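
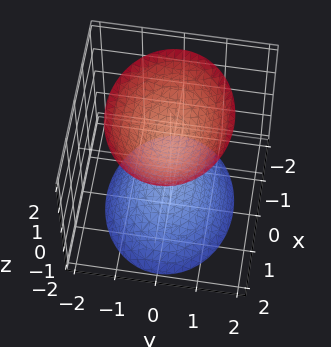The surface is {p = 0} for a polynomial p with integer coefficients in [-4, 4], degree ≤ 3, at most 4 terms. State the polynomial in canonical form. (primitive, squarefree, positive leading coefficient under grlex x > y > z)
1. I count 2 distinct pieces. They look like related sheets of one shape, so recover p as a whole.
2. The degree is 2 — two separate bowl-shaped sheets opening away from each other; a quadric.
3. Symmetries: it's symmetric under y → −y, forcing even powers of y; mirror symmetry x ↦ −x ⇒ only even powers of x; the z ↦ −z reflection is a symmetry, so z appears only in even powers.
4. From the visible intercepts: the z-axis gridline crossings are at z ∈ {-1, 1}; no x-intercept at any integer in the box; it misses every integer gridline on the y-axis.
5. Putting this together gives p.

2*x^2 + 3*y^2 - 2*z^2 + 2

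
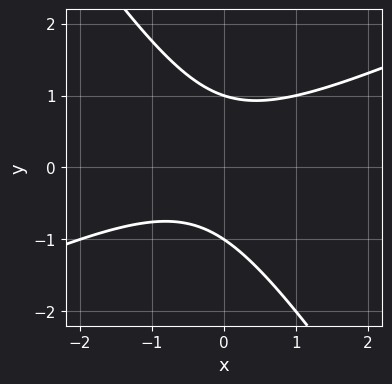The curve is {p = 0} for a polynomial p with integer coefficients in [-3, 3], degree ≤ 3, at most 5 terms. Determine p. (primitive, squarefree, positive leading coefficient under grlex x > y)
The degree is 2 — a generic line meets the curve in up to 2 points.
From the visible intercepts: no x-intercept at any integer in the box; the y-axis gridline crossings are at y ∈ {-1, 1}.
Together with the visible shape, these determine p as stated.

2*x^2 - 3*x*y - 3*y^2 + x + 3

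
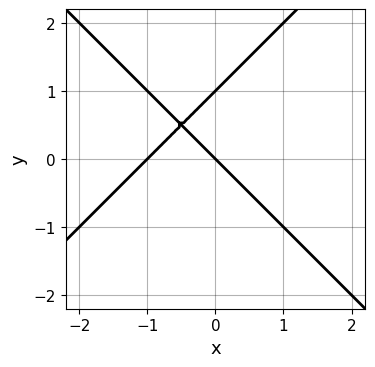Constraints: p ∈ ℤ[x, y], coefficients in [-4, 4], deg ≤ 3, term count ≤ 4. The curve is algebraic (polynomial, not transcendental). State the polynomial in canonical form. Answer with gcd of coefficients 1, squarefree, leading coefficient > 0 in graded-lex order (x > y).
1. deg p = 2.
2. Reading off the gridlines: among the integer gridlines, it crosses the x-axis at x ∈ {-1, 0}; among the integer gridlines, it crosses the y-axis at y ∈ {0, 1}.
3. Together with the visible shape, these determine p as stated.

x^2 - y^2 + x + y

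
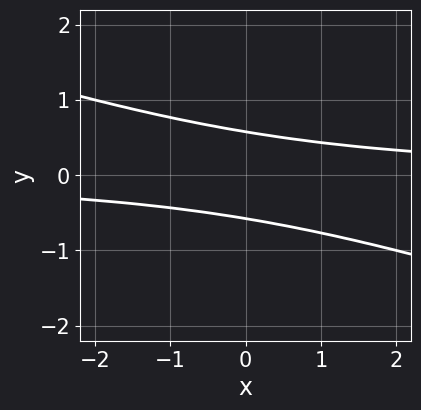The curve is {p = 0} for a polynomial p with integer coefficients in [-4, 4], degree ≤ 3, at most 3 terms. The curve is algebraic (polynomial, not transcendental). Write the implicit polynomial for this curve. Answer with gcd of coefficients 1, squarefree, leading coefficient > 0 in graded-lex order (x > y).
x*y + 3*y^2 - 1

(a) deg p = 2.
(b) Against the integer gridlines: the curve avoids every integer x-axis point in the box.
(c) Together with the visible shape, these determine p as stated.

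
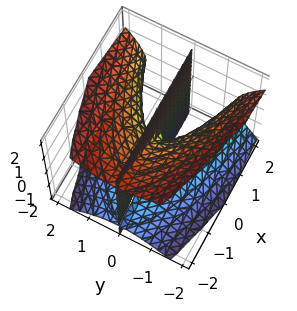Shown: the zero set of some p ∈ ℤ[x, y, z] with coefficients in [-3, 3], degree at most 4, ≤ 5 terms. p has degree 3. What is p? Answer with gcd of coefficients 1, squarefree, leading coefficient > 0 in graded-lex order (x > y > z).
y^3 - y*z^2 - x*y

1. The picture has 2 separate pieces. They look like related sheets of one shape, so recover p as a whole.
2. Degree: a generic line meets the surface in up to 3 points, so deg p = 3.
3. From the axis intercepts and sections: the visible z-axis segment lies entirely on the surface; every point of the x-axis in the box is on the surface; it meets the y-axis at y = 0 (among the integer gridlines).
4. Together with the visible shape, these determine p as stated.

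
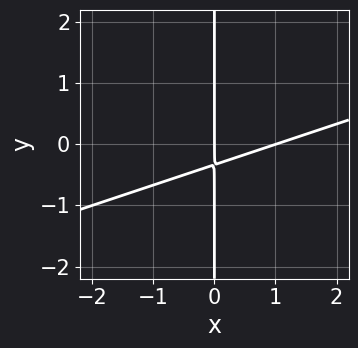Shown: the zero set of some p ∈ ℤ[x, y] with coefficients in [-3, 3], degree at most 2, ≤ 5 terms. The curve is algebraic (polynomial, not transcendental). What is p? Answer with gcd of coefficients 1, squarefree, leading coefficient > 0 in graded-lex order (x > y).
x^2 - 3*x*y - x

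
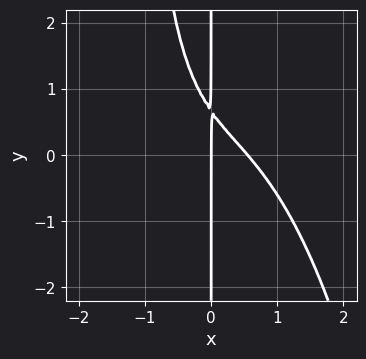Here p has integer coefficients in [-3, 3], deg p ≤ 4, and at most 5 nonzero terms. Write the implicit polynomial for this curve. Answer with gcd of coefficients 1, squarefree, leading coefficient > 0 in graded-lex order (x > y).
2*x^4 + 2*x^2*y + 3*x^2 + 3*x*y - 2*x

1. The degree is 4 — the shape is more complex than any degree-3 curve.
2. Checking where it meets the axes: it meets the x-axis at x = 0 (among the integer gridlines); every point of the y-axis in the box is on the curve.
3. These observations pin down the coefficients.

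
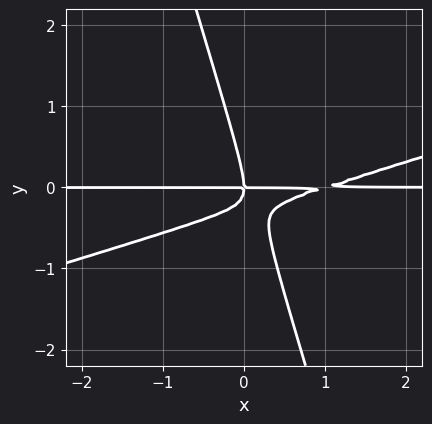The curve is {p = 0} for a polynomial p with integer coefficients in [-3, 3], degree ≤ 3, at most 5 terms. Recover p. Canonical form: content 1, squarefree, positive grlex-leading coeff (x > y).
x^2*y - 3*x*y^2 - y^3 - x*y

(a) Degree: no degree-2 curve has this shape, so deg p = 3.
(b) Observable constraints: the visible x-axis segment lies entirely on the curve; one y-axis crossing is at y = 0.
(c) Matching integer coefficients to the picture gives p.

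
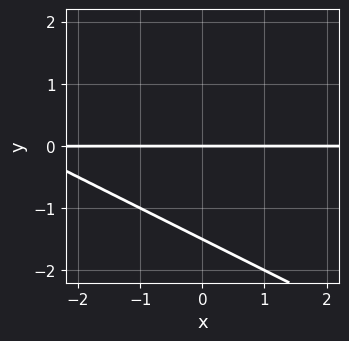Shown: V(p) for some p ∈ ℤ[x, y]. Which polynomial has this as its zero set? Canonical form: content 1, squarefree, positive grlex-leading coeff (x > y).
x*y + 2*y^2 + 3*y

(a) deg p = 2.
(b) Checking where it meets the axes: one y-axis crossing is at y = 0; the visible x-axis segment lies entirely on the curve.
(c) These observations pin down the coefficients.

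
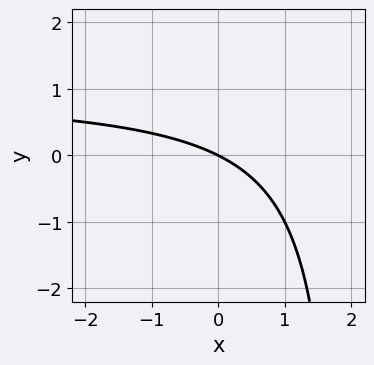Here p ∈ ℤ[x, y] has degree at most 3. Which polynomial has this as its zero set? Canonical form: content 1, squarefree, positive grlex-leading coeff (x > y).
x*y - x - 2*y

1. deg p = 2. No degree-1 curve has this shape.
2. Against the integer gridlines: it crosses the x-axis at the gridline x = 0; it meets the y-axis at y = 0 (among the integer gridlines).
3. These observations pin down the coefficients.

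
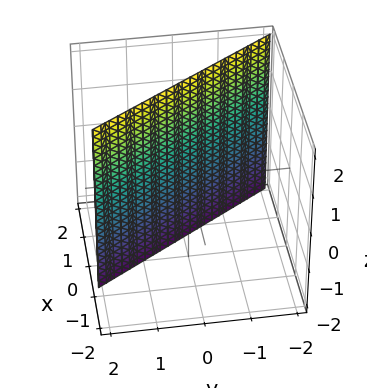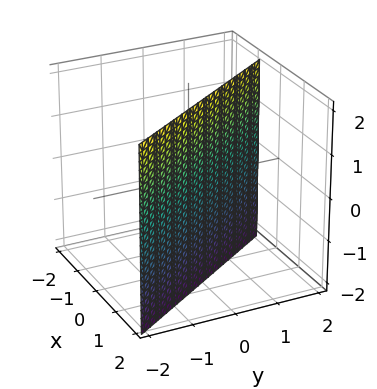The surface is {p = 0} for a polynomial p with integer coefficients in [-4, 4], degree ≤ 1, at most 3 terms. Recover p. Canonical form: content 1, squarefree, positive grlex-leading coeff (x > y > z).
First, the degree is 1 — the surface is flat (a plane).
Next, from the visible intercepts: it meets the y-axis at y = 1 (among the integer gridlines); it misses every integer gridline on the z-axis.
Finally, fitting integer coefficients to these (and the overall shape) gives p.

3*x + 2*y - 2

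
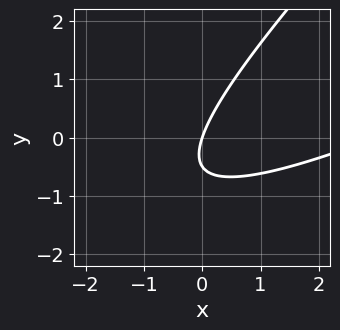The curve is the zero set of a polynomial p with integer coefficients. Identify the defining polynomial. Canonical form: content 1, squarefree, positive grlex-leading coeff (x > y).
1. The degree is 2 — the shape is more complex than any degree-1 curve.
2. Reading off the gridlines: it crosses the x-axis at the gridline x = 0; it crosses the y-axis at the gridline y = 0.
3. Together with the visible shape, these determine p as stated.

x^2 - 3*x*y + 2*y^2 - 3*x + y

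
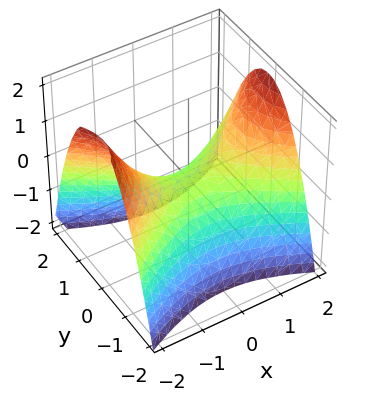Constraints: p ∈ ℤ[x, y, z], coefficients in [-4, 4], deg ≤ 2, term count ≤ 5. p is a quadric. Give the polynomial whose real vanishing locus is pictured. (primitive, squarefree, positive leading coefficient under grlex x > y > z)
First, deg p = 2. A hyperbolic paraboloid; a quadric.
Next, symmetries: mirror symmetry x ↦ −x ⇒ only even powers of x; it's symmetric under y → −y, forcing even powers of y.
Then, reading off the gridlines: it meets the z-axis at z = 0 (among the integer gridlines); one y-axis crossing is at y = 0.
Finally, solving for integer coefficients yields p as stated.

x^2 - 2*y^2 - 2*z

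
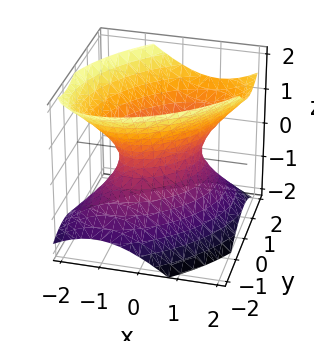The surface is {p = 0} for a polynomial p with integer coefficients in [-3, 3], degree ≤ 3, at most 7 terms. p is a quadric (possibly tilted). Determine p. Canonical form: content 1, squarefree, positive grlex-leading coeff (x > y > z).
3*x^2 - 3*x*y + 3*y^2 - y*z - 3*z^2 - 2

First, degree: no degree-1 surface has this shape, so deg p = 2.
Then, observable constraints: it misses every integer gridline on the z-axis.
Finally, these observations pin down the coefficients.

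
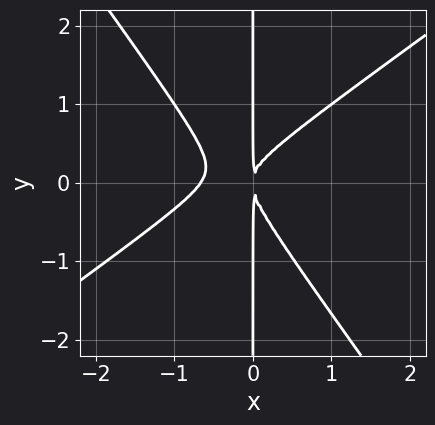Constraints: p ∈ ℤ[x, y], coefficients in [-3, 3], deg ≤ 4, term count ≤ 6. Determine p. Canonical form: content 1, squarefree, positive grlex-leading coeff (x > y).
3*x^3 - 2*x^2*y - 3*x*y^2 + 2*x^2

First, the degree is 3 — no degree-2 curve has this shape.
Next, reading off the gridlines: the visible y-axis segment lies entirely on the curve.
Finally, assembling these constraints gives the stated polynomial.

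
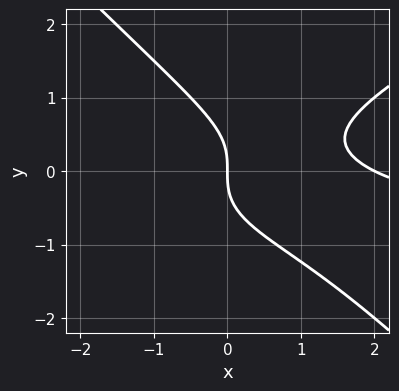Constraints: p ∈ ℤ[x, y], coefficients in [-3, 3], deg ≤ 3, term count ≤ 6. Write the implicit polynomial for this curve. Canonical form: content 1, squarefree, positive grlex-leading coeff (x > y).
x^2*y - x*y^2 - 2*y^3 + x^2 - 2*x

(a) Degree: a generic line meets the curve in up to 3 points, so deg p = 3.
(b) From the visible intercepts: the x-axis gridline crossings are at x ∈ {0, 2}; it meets the y-axis at y = 0 (among the integer gridlines).
(c) Fitting integer coefficients to these (and the overall shape) gives p.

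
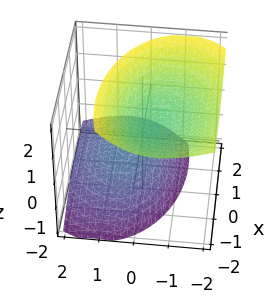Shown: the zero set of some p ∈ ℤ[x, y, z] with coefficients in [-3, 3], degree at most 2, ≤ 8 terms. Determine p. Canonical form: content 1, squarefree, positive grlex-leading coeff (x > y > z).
x^2 + x*z + 2*y^2 + 2*y*z - 2*z^2 + 2

(a) The picture has 2 separate pieces.
(b) deg p = 2.
(c) From the visible intercepts: the surface avoids every integer x-axis point in the box; the z-axis gridline crossings are at z ∈ {-1, 1}.
(d) Matching integer coefficients to the picture gives p.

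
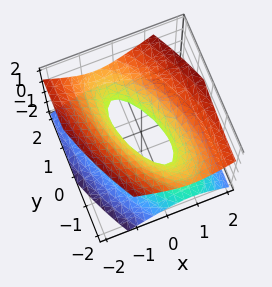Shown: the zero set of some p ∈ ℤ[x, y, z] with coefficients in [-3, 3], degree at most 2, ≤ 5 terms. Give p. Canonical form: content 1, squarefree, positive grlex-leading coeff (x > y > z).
3*x^2 + 2*x*y + y^2 - 3*z^2 - 1

(a) The degree is 2 — the shape is more complex than any degree-1 surface.
(b) From the axis intercepts and sections: the surface avoids every integer z-axis point in the box; the y-axis gridline crossings are at y ∈ {-1, 1}.
(c) Putting this together gives p.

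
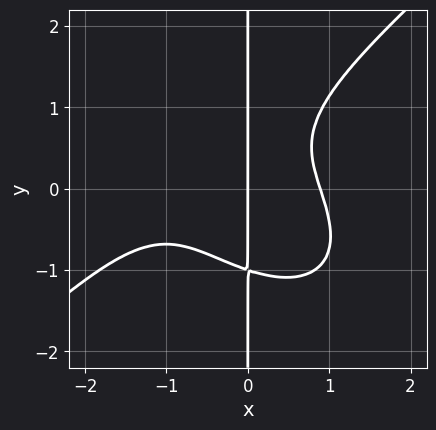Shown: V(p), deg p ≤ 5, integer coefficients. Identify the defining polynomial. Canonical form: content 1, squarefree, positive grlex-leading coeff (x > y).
(a) The degree is 4 — the shape is more complex than any degree-3 curve.
(b) Reading off the gridlines: one x-axis crossing is at x = 0; the visible y-axis segment lies entirely on the curve.
(c) Fitting integer coefficients to these (and the overall shape) gives p.

2*x^4 - 3*x*y^3 + 2*x^3 + 3*x^2*y - 3*x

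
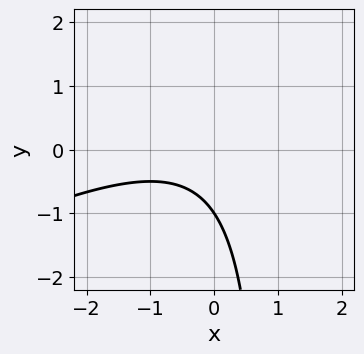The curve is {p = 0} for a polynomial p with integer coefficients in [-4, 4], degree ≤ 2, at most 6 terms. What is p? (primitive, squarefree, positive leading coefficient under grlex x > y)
x^2 - 2*x*y + x + 2*y + 2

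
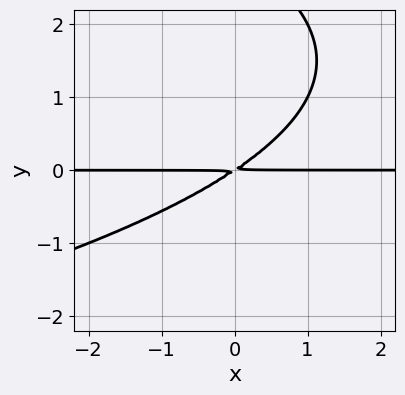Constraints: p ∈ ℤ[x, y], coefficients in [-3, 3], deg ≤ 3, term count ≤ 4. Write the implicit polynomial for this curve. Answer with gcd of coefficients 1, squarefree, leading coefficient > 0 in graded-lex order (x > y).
y^3 + 2*x*y - 3*y^2

First, deg p = 3. No degree-2 curve has this shape.
Next, from the visible intercepts: the visible x-axis segment lies entirely on the curve.
Finally, solving for integer coefficients yields p as stated.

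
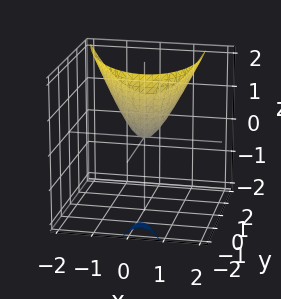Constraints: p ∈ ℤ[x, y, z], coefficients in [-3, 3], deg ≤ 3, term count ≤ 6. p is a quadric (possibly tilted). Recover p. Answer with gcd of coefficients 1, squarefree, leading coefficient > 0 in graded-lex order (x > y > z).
3*x^2 + x*y + y^2 - 2*y*z - 2*z

1. There are 2 components. They look like related sheets of one shape, so recover p as a whole.
2. deg p = 2. The shape is more complex than any degree-1 surface.
3. From the visible intercepts: it crosses the z-axis at the gridline z = 0; it meets the y-axis at y = 0 (among the integer gridlines); it crosses the x-axis at the gridline x = 0.
4. Assembling these constraints gives the stated polynomial.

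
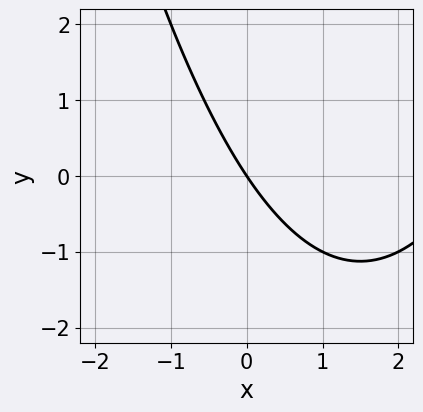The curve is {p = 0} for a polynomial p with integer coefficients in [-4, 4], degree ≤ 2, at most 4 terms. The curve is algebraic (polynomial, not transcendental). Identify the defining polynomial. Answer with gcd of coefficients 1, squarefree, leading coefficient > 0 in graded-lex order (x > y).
x^2 - 3*x - 2*y

First, the degree is 2 — no degree-1 curve has this shape.
Next, observable constraints: one y-axis crossing is at y = 0; one x-axis crossing is at x = 0.
Finally, putting this together gives p.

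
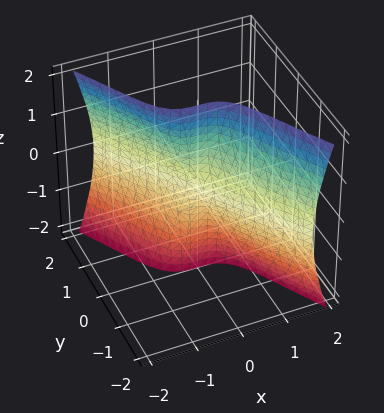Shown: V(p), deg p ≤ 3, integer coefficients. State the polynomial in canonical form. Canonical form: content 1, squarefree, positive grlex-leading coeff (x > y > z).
1. Degree: no degree-2 surface has this shape, so deg p = 3.
2. Observable constraints: every point of the z-axis in the box is on the surface; one x-axis crossing is at x = 0; it meets the y-axis at y = 0 (among the integer gridlines).
3. Assembling these constraints gives the stated polynomial.

3*x^3 + y^3 + y*z^2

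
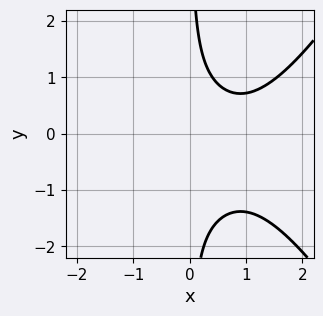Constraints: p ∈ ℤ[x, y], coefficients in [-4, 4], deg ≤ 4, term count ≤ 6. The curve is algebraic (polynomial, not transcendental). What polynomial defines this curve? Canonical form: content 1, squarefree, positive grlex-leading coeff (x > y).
x^4 - 3*x*y^2 - 2*x*y + 2

(a) Degree: a generic line meets the curve in up to 4 points, so deg p = 4.
(b) Reading off the gridlines: the curve avoids every integer y-axis point in the box; the curve avoids every integer x-axis point in the box.
(c) Together with the visible shape, these determine p as stated.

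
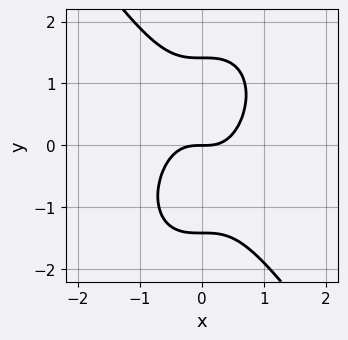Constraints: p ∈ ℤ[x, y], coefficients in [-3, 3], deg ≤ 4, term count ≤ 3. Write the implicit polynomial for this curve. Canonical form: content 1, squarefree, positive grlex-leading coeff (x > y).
The degree is 3 — the shape is more complex than any degree-2 curve.
Checking where it meets the axes: one x-axis crossing is at x = 0; it meets the y-axis at y = 0 (among the integer gridlines).
Putting this together gives p.

3*x^3 + y^3 - 2*y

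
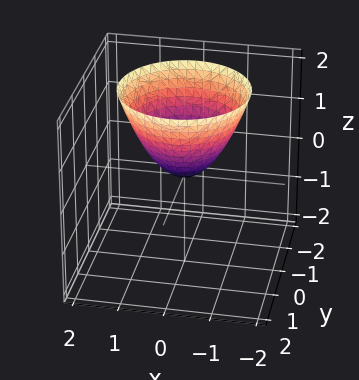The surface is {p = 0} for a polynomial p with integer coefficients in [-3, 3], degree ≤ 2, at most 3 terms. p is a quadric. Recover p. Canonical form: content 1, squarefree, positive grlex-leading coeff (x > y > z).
(a) The degree is 2 — a single bowl opening along one axis; a quadric.
(b) Symmetry: the surface is invariant under rotation about z: p = q(x² + y², z).
(c) Against the integer gridlines: one x-axis crossing is at x = 0; a circular section at z = 2 has radius between 1 and 2.
(d) Matching integer coefficients to the picture gives p.

x^2 + y^2 - z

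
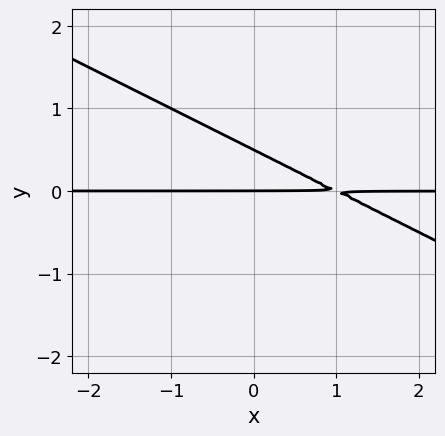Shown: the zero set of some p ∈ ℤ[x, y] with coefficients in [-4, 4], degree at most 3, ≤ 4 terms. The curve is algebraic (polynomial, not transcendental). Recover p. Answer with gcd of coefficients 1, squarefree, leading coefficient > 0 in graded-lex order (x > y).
x*y + 2*y^2 - y

1. deg p = 2.
2. From the axis intercepts and sections: every point of the x-axis in the box is on the curve; one y-axis crossing is at y = 0.
3. Fitting integer coefficients to these (and the overall shape) gives p.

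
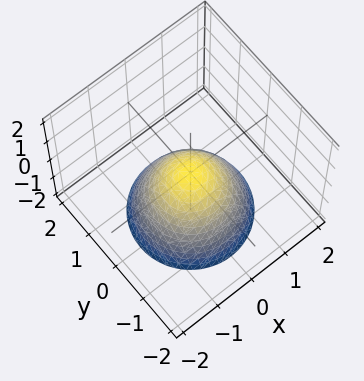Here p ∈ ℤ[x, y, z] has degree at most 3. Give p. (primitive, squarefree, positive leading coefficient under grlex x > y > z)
First, the degree is 2 — a single bowl opening along one axis; a quadric.
Next, symmetries: every cross-section ⟂ z is a circle, so x, y appear only via x² + y².
Next, reading off the gridlines: it meets the y-axis at y = 0 (among the integer gridlines); one x-axis crossing is at x = 0.
Finally, fitting integer coefficients to these (and the overall shape) gives p.

x^2 + y^2 + z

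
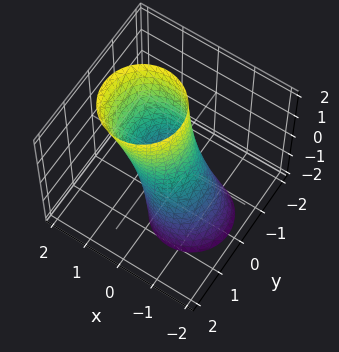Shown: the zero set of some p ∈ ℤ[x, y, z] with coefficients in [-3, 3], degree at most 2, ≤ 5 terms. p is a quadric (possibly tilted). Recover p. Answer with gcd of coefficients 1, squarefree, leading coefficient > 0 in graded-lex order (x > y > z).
3*x^2 - 2*x*z + 3*y^2 - 2

(a) deg p = 2.
(b) Checking where it meets the axes: the surface avoids every integer z-axis point in the box.
(c) Matching integer coefficients to the picture gives p.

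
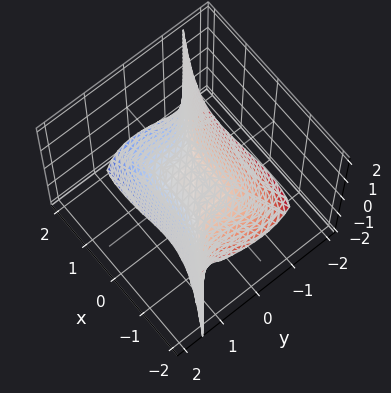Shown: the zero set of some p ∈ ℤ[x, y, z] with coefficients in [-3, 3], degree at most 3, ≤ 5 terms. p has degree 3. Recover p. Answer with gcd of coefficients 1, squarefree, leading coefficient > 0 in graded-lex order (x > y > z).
1. I count 2 distinct pieces. They look like related sheets of one shape, so recover p as a whole.
2. The degree is 3 — no degree-2 surface has this shape.
3. From the visible intercepts: it meets the x-axis at x = 0 (among the integer gridlines); it meets the y-axis at y = 0 (among the integer gridlines).
4. These observations pin down the coefficients.

x^3 + x^2*z + 3*y^3 - 3*y^2*z + 2*z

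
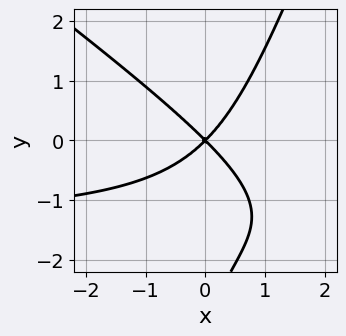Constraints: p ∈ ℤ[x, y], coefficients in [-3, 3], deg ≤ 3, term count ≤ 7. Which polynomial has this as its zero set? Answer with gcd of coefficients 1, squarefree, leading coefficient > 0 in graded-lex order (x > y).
2*x^2*y + 2*x*y^2 - y^3 + 3*x^2 - 3*y^2

deg p = 3.
Reading off the gridlines: it meets the y-axis at y = 0 (among the integer gridlines); one x-axis crossing is at x = 0.
Together with the visible shape, these determine p as stated.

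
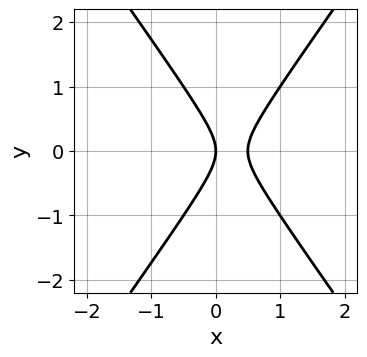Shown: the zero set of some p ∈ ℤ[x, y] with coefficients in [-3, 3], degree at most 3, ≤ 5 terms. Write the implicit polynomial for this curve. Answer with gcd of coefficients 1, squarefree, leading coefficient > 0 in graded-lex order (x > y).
First, the degree is 2 — the shape is more complex than any degree-1 curve.
Next, symmetries: mirror symmetry y ↦ −y ⇒ only even powers of y.
Next, against the integer gridlines: it meets the x-axis at x = 0 (among the integer gridlines); it meets the y-axis at y = 0 (among the integer gridlines).
Finally, these observations pin down the coefficients.

2*x^2 - y^2 - x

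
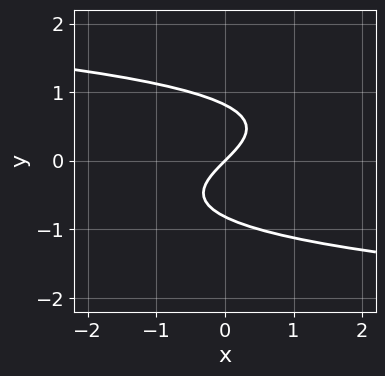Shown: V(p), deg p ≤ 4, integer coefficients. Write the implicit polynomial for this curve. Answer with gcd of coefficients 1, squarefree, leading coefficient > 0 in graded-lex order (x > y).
Degree: a generic line meets the curve in up to 3 points, so deg p = 3.
Reading off the gridlines: it crosses the x-axis at the gridline x = 0; it meets the y-axis at y = 0 (among the integer gridlines).
These observations pin down the coefficients.

3*y^3 + 2*x - 2*y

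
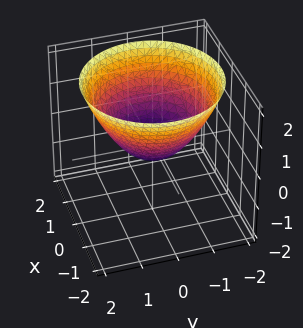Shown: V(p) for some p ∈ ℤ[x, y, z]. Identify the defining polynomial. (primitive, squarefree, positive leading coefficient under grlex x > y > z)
The degree is 2 — no degree-1 surface has this shape.
Symmetries: rotational symmetry about the z-axis ⇒ p depends on x, y only through x² + y².
Checking where it meets the axes: a circular section at z = 1 has radius between 1 and 2.
Putting this together gives p.

2*x^2 + 2*y^2 - 3*z - 1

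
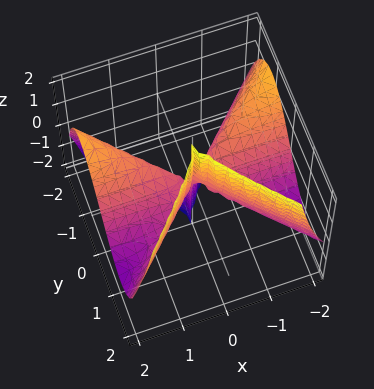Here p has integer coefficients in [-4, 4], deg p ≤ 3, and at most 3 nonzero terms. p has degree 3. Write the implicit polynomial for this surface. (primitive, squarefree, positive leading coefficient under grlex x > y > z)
3*x^2*y + 2*x^2*z - 3*y^3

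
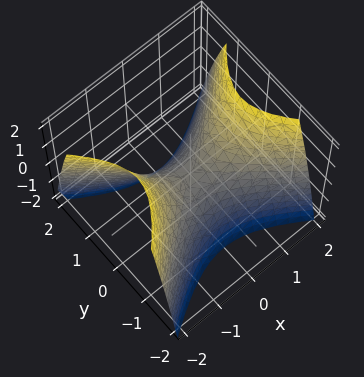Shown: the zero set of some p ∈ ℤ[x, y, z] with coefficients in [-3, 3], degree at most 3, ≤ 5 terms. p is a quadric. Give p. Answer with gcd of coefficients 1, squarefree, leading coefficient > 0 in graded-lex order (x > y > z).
2*x^2 - 3*y^2 - 2*z

1. The degree is 2 — a saddle surface; a quadric.
2. Symmetries: the y ↦ −y reflection is a symmetry, so y appears only in even powers; it's symmetric under x → −x, forcing even powers of x.
3. Reading off the gridlines: it meets the x-axis at x = 0 (among the integer gridlines); one y-axis crossing is at y = 0.
4. These observations pin down the coefficients.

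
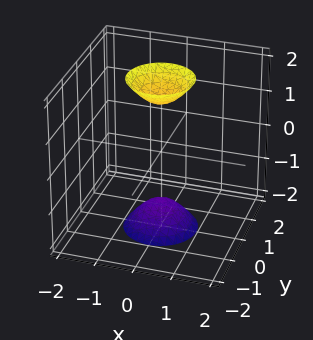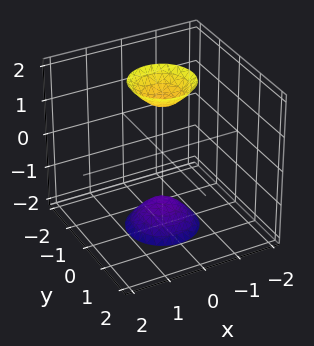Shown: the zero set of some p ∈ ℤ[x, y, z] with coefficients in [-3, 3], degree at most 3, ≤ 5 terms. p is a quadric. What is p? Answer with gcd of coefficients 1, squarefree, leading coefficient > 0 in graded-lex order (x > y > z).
3*x^2 + 3*y^2 - z^2 + 2

1. The picture has 2 separate pieces.
2. deg p = 2.
3. Symmetries: the z ↦ −z reflection is a symmetry, so z appears only in even powers; every cross-section ⟂ z is a circle, so x, y appear only via x² + y².
4. Checking where it meets the axes: the surface avoids every integer y-axis point in the box; no x-intercept at any integer in the box.
5. Matching integer coefficients to the picture gives p.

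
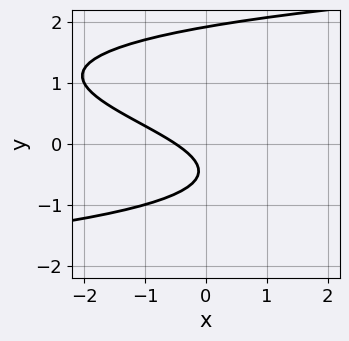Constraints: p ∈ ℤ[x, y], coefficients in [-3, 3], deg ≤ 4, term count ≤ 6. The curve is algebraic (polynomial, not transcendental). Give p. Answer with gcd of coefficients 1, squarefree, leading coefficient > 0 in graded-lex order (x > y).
2*y^3 - 2*y^2 - 2*x - 3*y - 1

First, degree: no degree-2 curve has this shape, so deg p = 3.
Finally, putting this together gives p.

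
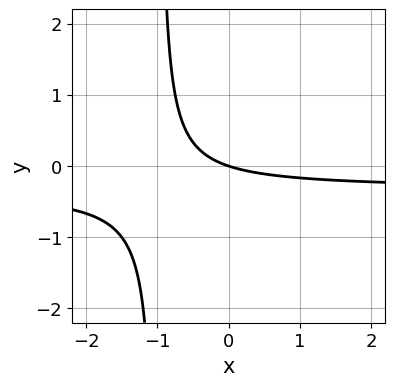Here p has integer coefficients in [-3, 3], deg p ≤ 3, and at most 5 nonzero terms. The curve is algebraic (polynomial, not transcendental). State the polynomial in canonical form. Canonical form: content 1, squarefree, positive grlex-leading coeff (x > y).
Degree: the shape is more complex than any degree-1 curve, so deg p = 2.
From the visible intercepts: one x-axis crossing is at x = 0; one y-axis crossing is at y = 0.
Fitting integer coefficients to these (and the overall shape) gives p.

3*x*y + x + 3*y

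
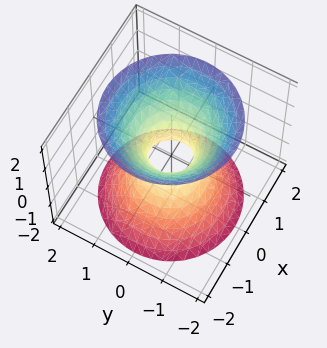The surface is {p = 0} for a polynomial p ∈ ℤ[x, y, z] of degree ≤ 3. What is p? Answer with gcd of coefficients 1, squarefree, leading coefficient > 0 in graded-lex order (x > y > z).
3*x^2 + 3*y^2 - 2*z^2 - 1

(a) Degree: an hourglass — one-sheet hyperboloid; a quadric, so deg p = 2.
(b) Symmetry: every cross-section ⟂ z is a circle, so x, y appear only via x² + y²; the z ↦ −z reflection is a symmetry, so z appears only in even powers.
(c) Checking where it meets the axes: a circular section at z = -2 has radius between 1 and 2; it misses every integer gridline on the z-axis.
(d) These observations pin down the coefficients.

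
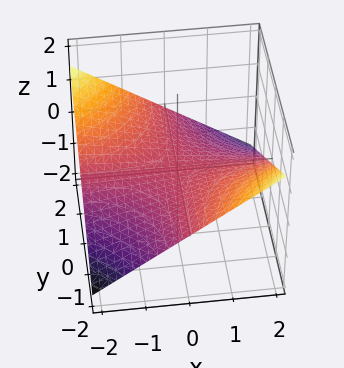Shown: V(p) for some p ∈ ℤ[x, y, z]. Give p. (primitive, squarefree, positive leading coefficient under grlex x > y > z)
x*y + 3*z

1. deg p = 2. A saddle surface; a quadric.
2. From the visible intercepts: it crosses the z-axis at the gridline z = 0; the visible y-axis segment lies entirely on the surface; every point of the x-axis in the box is on the surface.
3. Putting this together gives p.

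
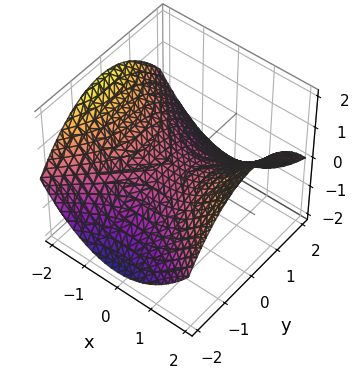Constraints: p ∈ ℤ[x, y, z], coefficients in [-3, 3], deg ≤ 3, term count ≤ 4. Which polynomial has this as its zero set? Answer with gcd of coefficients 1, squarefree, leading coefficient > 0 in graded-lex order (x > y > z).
(a) deg p = 2. A hyperbolic paraboloid; a quadric.
(b) Symmetries: it's symmetric under y → −y, forcing even powers of y; mirror symmetry x ↦ −x ⇒ only even powers of x.
(c) Against the integer gridlines: it crosses the x-axis at the gridline x = 0; it meets the z-axis at z = 0 (among the integer gridlines); it meets the y-axis at y = 0 (among the integer gridlines).
(d) Putting this together gives p.

x^2 - y^2 - 3*z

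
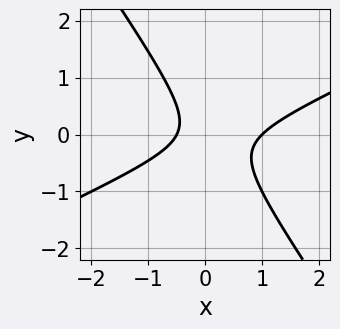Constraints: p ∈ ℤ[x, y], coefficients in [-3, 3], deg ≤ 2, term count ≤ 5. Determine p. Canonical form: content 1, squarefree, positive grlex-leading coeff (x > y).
First, the degree is 2 — the shape is more complex than any degree-1 curve.
Next, from the visible intercepts: it crosses the x-axis at the gridline x = 1; it misses every integer gridline on the y-axis.
Finally, the integer polynomial consistent with all of this is the stated p.

2*x^2 - 3*x*y - 3*y^2 - x - 1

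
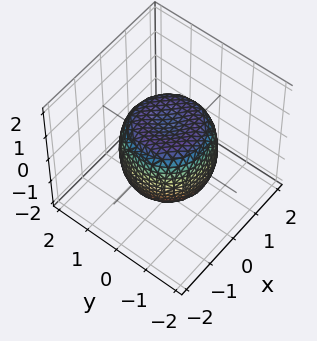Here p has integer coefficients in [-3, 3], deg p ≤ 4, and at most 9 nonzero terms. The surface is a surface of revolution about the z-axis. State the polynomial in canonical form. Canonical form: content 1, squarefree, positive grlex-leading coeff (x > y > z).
x^4 + 2*x^2*y^2 + y^4 - x^2 - y^2 + z^2 - 1

(a) Degree: the shape is more complex than any degree-3 surface, so deg p = 4.
(b) By symmetry, the z-axis is an axis of rotation, so x and y enter only as x² + y².
(c) Against the integer gridlines: a circular section at z = 1 has radius exactly 1; among the integer gridlines, it crosses the z-axis at z ∈ {-1, 1}.
(d) Assembling these constraints gives the stated polynomial.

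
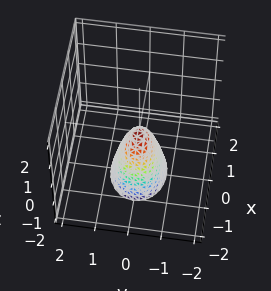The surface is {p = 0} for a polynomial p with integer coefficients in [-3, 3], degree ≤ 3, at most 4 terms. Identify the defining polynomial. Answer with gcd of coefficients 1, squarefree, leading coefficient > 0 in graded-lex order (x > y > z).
First, degree: a single bowl opening along one axis; a quadric, so deg p = 2.
Then, symmetries: mirror symmetry y ↦ −y ⇒ only even powers of y; it's symmetric under x → −x, forcing even powers of x.
Then, from the visible intercepts: one x-axis crossing is at x = 0; one z-axis crossing is at z = 0.
Finally, together with the visible shape, these determine p as stated.

2*x^2 + 3*y^2 + z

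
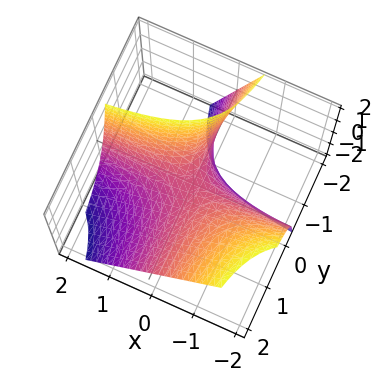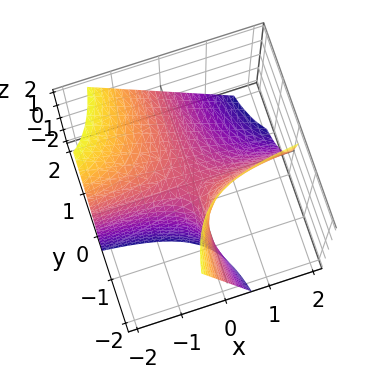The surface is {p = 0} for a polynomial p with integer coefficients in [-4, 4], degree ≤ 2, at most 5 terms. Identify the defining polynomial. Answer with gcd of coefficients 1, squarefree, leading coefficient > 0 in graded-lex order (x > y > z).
Degree: the shape is more complex than any degree-1 surface, so deg p = 2.
From the axis intercepts and sections: one z-axis crossing is at z = 0; every point of the x-axis in the box is on the surface; the visible y-axis segment lies entirely on the surface.
The integer polynomial consistent with all of this is the stated p.

2*x*y + y*z + z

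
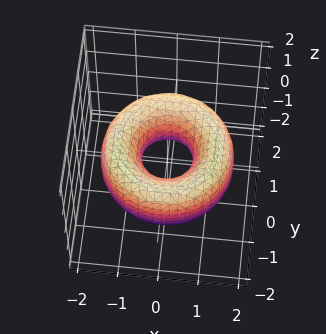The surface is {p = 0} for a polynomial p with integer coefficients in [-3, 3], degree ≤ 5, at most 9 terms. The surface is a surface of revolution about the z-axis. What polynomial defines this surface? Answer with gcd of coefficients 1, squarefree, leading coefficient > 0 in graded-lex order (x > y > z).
First, deg p = 4. The shape is more complex than any degree-3 surface.
Next, symmetries: the surface is invariant under rotation about z: p = q(x² + y², z).
Next, against the integer gridlines: a circular section at z = 0 has radius between 0 and 1; the surface avoids every integer z-axis point in the box.
Finally, assembling these constraints gives the stated polynomial.

x^4 + 2*x^2*y^2 + y^4 - 3*x^2 - 3*y^2 + 2*z^2 + 1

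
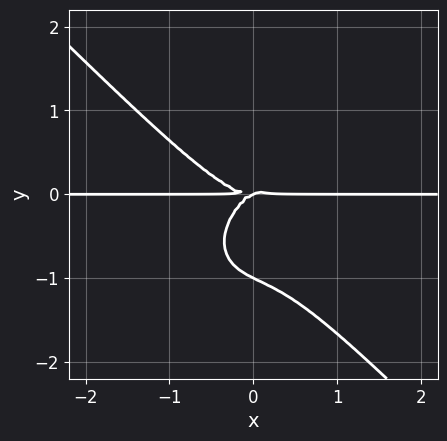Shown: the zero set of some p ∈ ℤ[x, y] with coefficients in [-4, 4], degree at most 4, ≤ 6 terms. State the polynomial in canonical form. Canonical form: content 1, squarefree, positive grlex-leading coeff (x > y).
1. Degree: a generic line meets the curve in up to 4 points, so deg p = 4.
2. From the visible intercepts: the y-axis gridline crossings are at y ∈ {-1, 0}; the visible x-axis segment lies entirely on the curve.
3. Solving for integer coefficients yields p as stated.

2*x^3*y + 2*y^4 - x*y^2 + 2*y^3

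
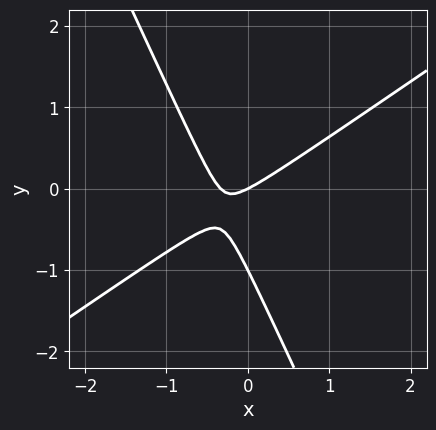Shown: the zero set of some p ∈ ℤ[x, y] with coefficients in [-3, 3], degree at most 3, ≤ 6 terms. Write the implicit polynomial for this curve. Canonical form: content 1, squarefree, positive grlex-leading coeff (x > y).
(a) Degree: no degree-1 curve has this shape, so deg p = 2.
(b) Reading off the gridlines: the y-axis gridline crossings are at y ∈ {-1, 0}; it crosses the x-axis at the gridline x = 0.
(c) Assembling these constraints gives the stated polynomial.

3*x^2 - 3*x*y - 2*y^2 + x - 2*y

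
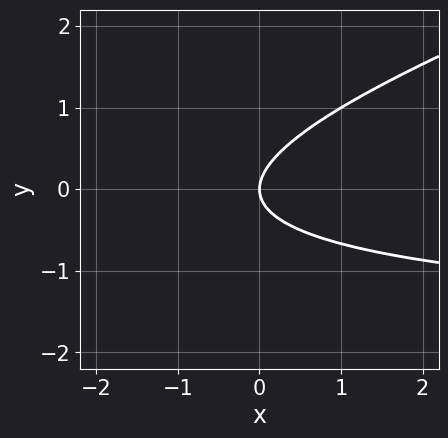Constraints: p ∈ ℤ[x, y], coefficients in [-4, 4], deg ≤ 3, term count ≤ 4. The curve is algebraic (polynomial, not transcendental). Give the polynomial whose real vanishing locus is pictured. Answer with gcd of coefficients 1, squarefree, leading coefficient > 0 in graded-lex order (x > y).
x*y - 3*y^2 + 2*x

First, the degree is 2 — no degree-1 curve has this shape.
Next, against the integer gridlines: it meets the x-axis at x = 0 (among the integer gridlines); it meets the y-axis at y = 0 (among the integer gridlines).
Finally, the integer polynomial consistent with all of this is the stated p.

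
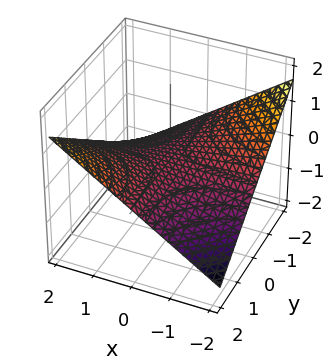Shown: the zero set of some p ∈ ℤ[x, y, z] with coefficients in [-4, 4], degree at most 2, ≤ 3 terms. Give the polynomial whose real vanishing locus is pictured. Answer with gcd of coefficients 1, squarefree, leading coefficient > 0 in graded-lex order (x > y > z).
x*y - 3*z

Degree: a hyperbolic paraboloid; a quadric, so deg p = 2.
From the visible intercepts: one z-axis crossing is at z = 0; the visible y-axis segment lies entirely on the surface; every point of the x-axis in the box is on the surface.
Putting this together gives p.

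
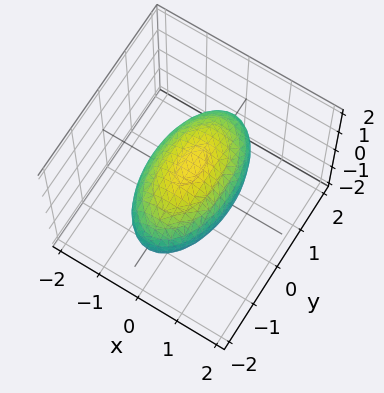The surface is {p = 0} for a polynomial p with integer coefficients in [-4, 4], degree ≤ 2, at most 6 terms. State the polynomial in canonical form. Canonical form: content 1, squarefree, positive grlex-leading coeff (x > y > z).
Degree: a closed, bounded, convex surface; a quadric, so deg p = 2.
Symmetries: mirror symmetry x ↦ −x ⇒ only even powers of x; it's symmetric under y → −y, forcing even powers of y; it's symmetric under z → −z, forcing even powers of z.
Checking where it meets the axes: among the integer gridlines, it crosses the x-axis at x ∈ {-1, 1}; the z-axis gridline crossings are at z ∈ {-1, 1}.
Matching integer coefficients to the picture gives p.

3*x^2 + y^2 + 3*z^2 - 3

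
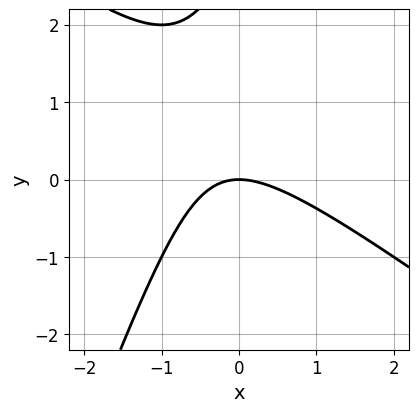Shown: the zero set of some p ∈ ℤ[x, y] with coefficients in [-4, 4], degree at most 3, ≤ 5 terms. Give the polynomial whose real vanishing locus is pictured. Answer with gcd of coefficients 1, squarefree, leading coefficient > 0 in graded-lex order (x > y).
(a) Degree: the shape is more complex than any degree-1 curve, so deg p = 2.
(b) From the visible intercepts: it crosses the x-axis at the gridline x = 0; it crosses the y-axis at the gridline y = 0.
(c) Fitting integer coefficients to these (and the overall shape) gives p.

2*x^2 + 2*x*y - y^2 + 3*y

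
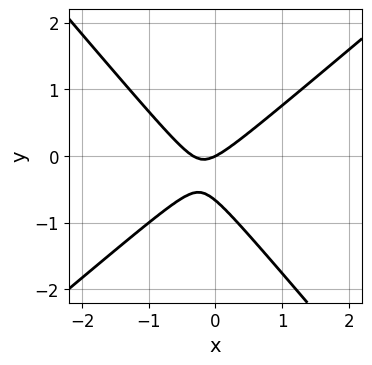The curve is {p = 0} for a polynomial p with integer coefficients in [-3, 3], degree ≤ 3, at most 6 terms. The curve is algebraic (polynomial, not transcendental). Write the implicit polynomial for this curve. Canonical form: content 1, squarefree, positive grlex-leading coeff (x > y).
3*x^2 - x*y - 3*y^2 + x - 2*y

1. deg p = 2. A generic line meets the curve in up to 2 points.
2. From the visible intercepts: it crosses the x-axis at the gridline x = 0; it crosses the y-axis at the gridline y = 0.
3. Assembling these constraints gives the stated polynomial.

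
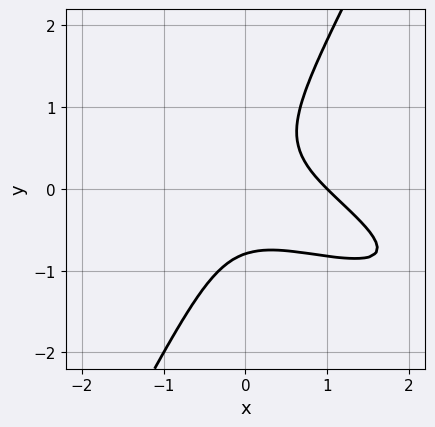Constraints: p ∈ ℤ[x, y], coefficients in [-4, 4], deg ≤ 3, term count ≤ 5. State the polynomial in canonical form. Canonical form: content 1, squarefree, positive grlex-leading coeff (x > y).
(a) deg p = 3.
(b) Reading off the gridlines: one x-axis crossing is at x = 1.
(c) Fitting integer coefficients to these (and the overall shape) gives p.

x^3 + 3*x^2*y + 2*x*y^2 - 2*y^3 - 1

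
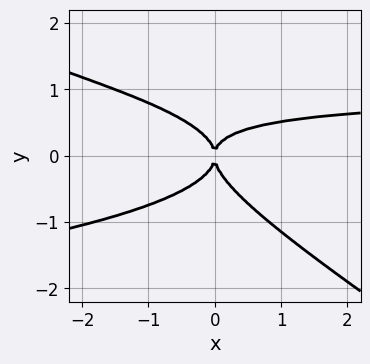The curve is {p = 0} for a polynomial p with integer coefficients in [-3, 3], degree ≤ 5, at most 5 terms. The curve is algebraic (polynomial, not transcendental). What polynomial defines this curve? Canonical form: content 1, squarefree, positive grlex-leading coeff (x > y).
(a) deg p = 4. A generic line meets the curve in up to 4 points.
(b) From the axis intercepts and sections: one y-axis crossing is at y = 0; it meets the x-axis at x = 0 (among the integer gridlines).
(c) Assembling these constraints gives the stated polynomial.

2*x*y^3 + 3*y^4 + x^2*y - x^2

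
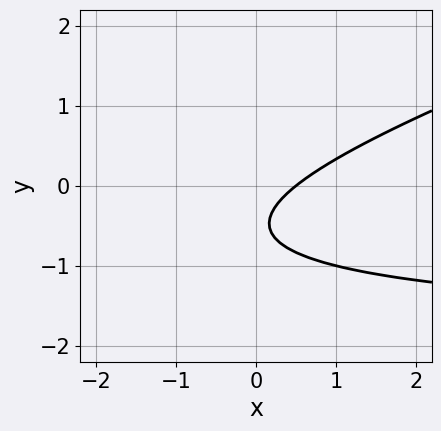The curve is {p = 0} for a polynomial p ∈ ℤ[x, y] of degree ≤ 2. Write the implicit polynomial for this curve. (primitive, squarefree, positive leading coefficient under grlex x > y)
(a) The degree is 2 — no degree-1 curve has this shape.
(b) Against the integer gridlines: it misses every integer gridline on the y-axis.
(c) Fitting integer coefficients to these (and the overall shape) gives p.

x*y - 3*y^2 + 2*x - 3*y - 1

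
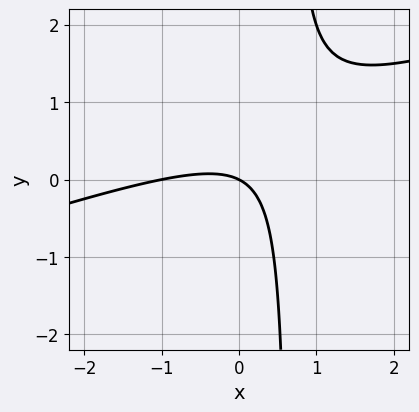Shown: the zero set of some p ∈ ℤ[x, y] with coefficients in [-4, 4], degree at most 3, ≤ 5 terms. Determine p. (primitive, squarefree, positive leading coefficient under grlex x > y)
x^2 - 3*x*y + x + 2*y

First, degree: no degree-1 curve has this shape, so deg p = 2.
Then, checking where it meets the axes: one y-axis crossing is at y = 0; the x-axis gridline crossings are at x ∈ {-1, 0}.
Finally, solving for integer coefficients yields p as stated.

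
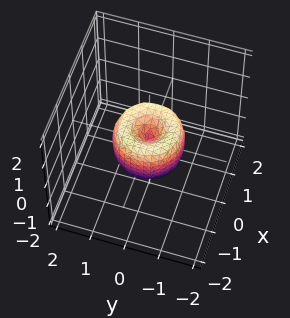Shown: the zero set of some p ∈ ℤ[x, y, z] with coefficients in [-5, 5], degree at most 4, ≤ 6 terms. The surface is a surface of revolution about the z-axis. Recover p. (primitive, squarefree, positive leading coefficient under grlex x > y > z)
2*x^4 + 4*x^2*y^2 + 2*y^4 - 2*x^2 - 2*y^2 + z^2

First, deg p = 4. A generic line meets the surface in up to 4 points.
Next, by symmetry, the surface is invariant under rotation about z: p = q(x² + y², z).
Next, reading off the gridlines: a circular section at z = 0 has radius exactly 1; the x-axis gridline crossings are at x ∈ {-1, 0, 1}; one z-axis crossing is at z = 0.
Finally, assembling these constraints gives the stated polynomial. Check: (0, 1, 0) on the y-axis lies on the surface, and p(0, 1, 0) = 0. ✓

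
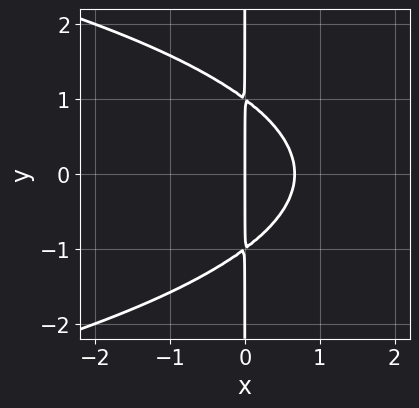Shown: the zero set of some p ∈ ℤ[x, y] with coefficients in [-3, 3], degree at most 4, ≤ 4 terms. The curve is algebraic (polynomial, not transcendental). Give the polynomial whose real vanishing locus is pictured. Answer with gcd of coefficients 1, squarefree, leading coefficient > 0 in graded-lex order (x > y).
(a) The degree is 3 — the shape is more complex than any degree-2 curve.
(b) Symmetries: mirror symmetry y ↦ −y ⇒ only even powers of y.
(c) Reading off the gridlines: every point of the y-axis in the box is on the curve; it meets the x-axis at x = 0 (among the integer gridlines).
(d) Solving for integer coefficients yields p as stated.

2*x*y^2 + 3*x^2 - 2*x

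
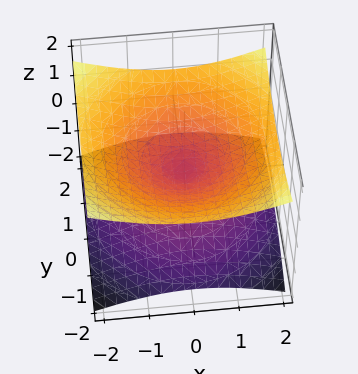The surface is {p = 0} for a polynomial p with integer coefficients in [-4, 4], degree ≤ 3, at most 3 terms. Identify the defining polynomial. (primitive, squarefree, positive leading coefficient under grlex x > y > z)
x^2 + y^2 - 3*z^2

First, degree: a double cone through the origin; a quadric, so deg p = 2.
Next, symmetry: every cross-section ⟂ z is a circle, so x, y appear only via x² + y²; the z ↦ −z reflection is a symmetry, so z appears only in even powers.
Next, from the axis intercepts and sections: it meets the z-axis at z = 0 (among the integer gridlines); it meets the y-axis at y = 0 (among the integer gridlines).
Finally, together with the visible shape, these determine p as stated.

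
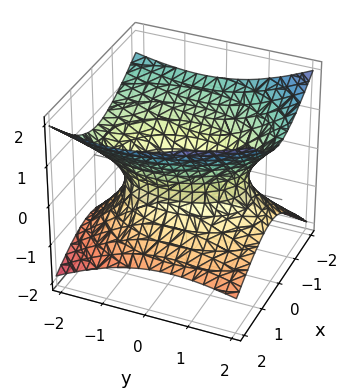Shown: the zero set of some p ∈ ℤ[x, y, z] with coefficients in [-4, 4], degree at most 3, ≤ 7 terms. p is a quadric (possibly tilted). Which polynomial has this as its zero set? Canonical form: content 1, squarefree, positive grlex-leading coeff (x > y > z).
2*x^2 + x*z + y^2 + y*z - 3*z^2 - 2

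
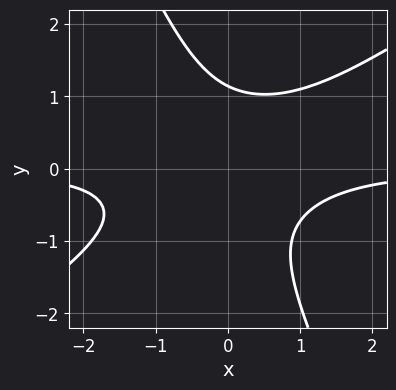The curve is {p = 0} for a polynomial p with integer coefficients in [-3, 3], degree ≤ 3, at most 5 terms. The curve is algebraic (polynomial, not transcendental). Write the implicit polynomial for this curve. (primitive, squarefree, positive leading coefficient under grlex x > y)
3*x^2*y - 3*x*y^2 - 2*y^3 + 3

(a) The degree is 3 — no degree-2 curve has this shape.
(b) Checking where it meets the axes: it misses every integer gridline on the x-axis.
(c) Putting this together gives p.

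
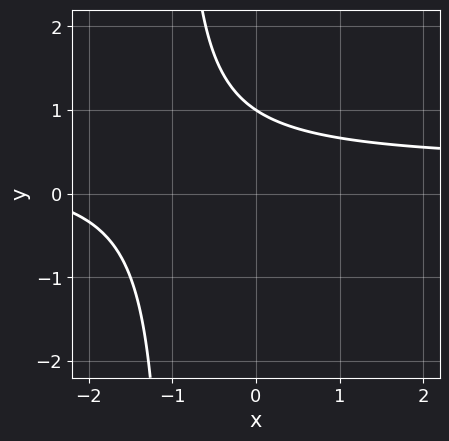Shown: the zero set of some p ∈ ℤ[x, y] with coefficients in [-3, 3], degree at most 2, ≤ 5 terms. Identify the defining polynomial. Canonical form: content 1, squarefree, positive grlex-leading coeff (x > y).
Degree: the shape is more complex than any degree-1 curve, so deg p = 2.
From the visible intercepts: the curve avoids every integer x-axis point in the box; it crosses the y-axis at the gridline y = 1.
Assembling these constraints gives the stated polynomial.

3*x*y - x + 3*y - 3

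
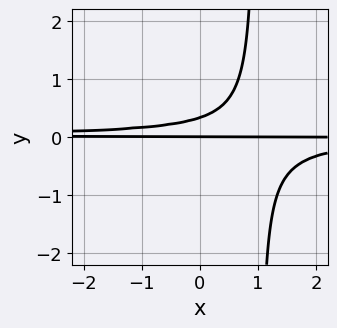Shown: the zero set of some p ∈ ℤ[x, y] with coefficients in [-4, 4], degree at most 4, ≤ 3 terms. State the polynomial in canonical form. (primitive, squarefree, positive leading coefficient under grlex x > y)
1. The degree is 3 — a generic line meets the curve in up to 3 points.
2. Against the integer gridlines: it meets the y-axis at y = 0 (among the integer gridlines); every point of the x-axis in the box is on the curve.
3. Solving for integer coefficients yields p as stated.

3*x*y^2 - 3*y^2 + y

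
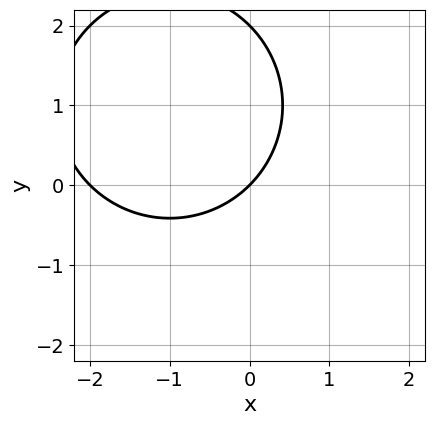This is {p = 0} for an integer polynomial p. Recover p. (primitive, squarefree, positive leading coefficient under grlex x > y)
x^2 + y^2 + 2*x - 2*y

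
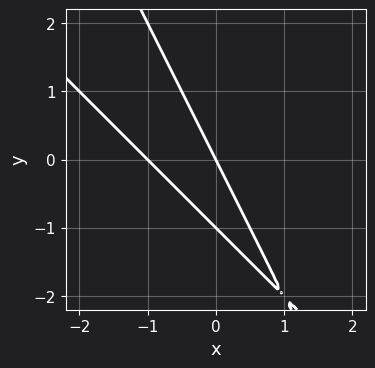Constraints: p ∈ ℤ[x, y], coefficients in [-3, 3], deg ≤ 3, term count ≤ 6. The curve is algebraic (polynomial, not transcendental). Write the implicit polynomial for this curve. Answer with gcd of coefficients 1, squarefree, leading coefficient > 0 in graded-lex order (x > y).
2*x^2 + 3*x*y + y^2 + 2*x + y

(a) Degree: a generic line meets the curve in up to 2 points, so deg p = 2.
(b) From the axis intercepts and sections: among the integer gridlines, it crosses the x-axis at x ∈ {-1, 0}; among the integer gridlines, it crosses the y-axis at y ∈ {-1, 0}.
(c) These observations pin down the coefficients.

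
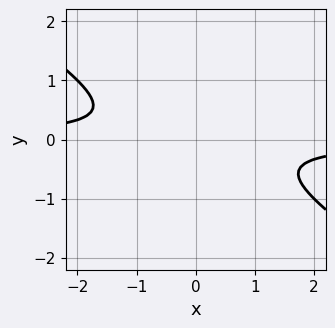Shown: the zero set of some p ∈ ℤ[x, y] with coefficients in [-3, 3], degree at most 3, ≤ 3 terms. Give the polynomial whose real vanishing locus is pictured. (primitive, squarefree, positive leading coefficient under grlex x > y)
(a) deg p = 2. A generic line meets the curve in up to 2 points.
(b) From the visible intercepts: it misses every integer gridline on the y-axis; the curve avoids every integer x-axis point in the box.
(c) Matching integer coefficients to the picture gives p.

2*x*y + 3*y^2 + 1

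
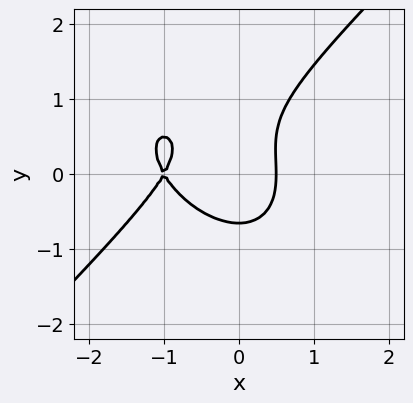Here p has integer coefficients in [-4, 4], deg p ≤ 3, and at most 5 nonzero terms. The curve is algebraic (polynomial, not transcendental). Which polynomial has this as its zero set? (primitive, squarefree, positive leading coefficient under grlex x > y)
2*x^3 - 2*y^3 + 3*x^2 + y^2 - 1

deg p = 3. No degree-2 curve has this shape.
Against the integer gridlines: it crosses the x-axis at the gridline x = -1.
Fitting integer coefficients to these (and the overall shape) gives p.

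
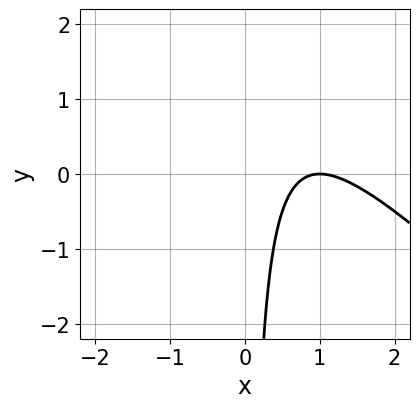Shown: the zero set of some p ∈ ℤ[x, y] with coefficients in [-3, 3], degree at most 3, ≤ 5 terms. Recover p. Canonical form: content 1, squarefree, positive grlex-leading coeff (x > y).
(a) Degree: the shape is more complex than any degree-1 curve, so deg p = 2.
(b) From the axis intercepts and sections: one x-axis crossing is at x = 1; the curve avoids every integer y-axis point in the box.
(c) Assembling these constraints gives the stated polynomial.

x^2 + x*y - 2*x + 1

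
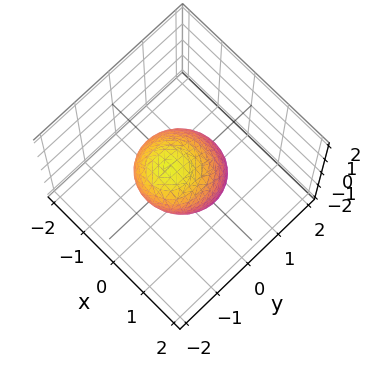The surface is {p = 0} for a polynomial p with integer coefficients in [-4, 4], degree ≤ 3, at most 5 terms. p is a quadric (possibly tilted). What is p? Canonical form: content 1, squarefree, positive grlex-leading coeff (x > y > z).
3*x^2 + 3*y^2 + 2*y*z + 2*z^2 - 3

First, the degree is 2 — a generic line meets the surface in up to 2 points.
Then, from the axis intercepts and sections: among the integer gridlines, it crosses the x-axis at x ∈ {-1, 1}; among the integer gridlines, it crosses the y-axis at y ∈ {-1, 1}.
Finally, solving for integer coefficients yields p as stated.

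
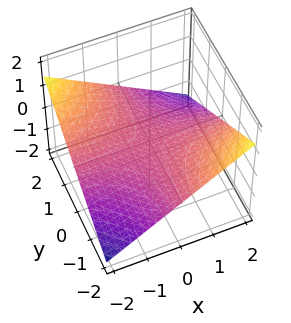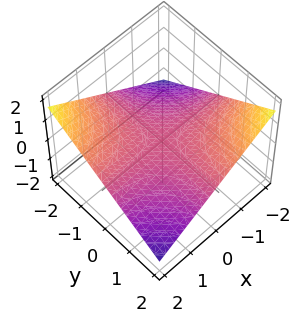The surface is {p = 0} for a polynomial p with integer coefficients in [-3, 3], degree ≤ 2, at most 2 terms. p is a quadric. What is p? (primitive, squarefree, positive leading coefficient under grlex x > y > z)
x*y + 3*z

1. The degree is 2 — a saddle surface; a quadric.
2. Checking where it meets the axes: it crosses the z-axis at the gridline z = 0; the visible x-axis segment lies entirely on the surface.
3. Solving for integer coefficients yields p as stated. Check: (0, 2, 0) on the y-axis lies on the surface, and p(0, 2, 0) = 0. ✓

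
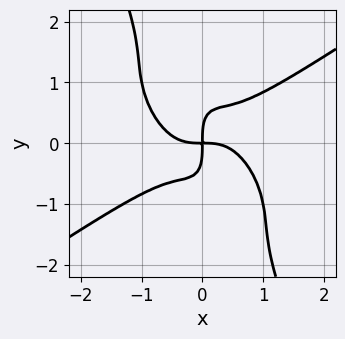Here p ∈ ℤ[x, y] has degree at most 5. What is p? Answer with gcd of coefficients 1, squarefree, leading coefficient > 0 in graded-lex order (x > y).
(a) deg p = 4. A generic line meets the curve in up to 4 points.
(b) Against the integer gridlines: it crosses the x-axis at the gridline x = 0; it meets the y-axis at y = 0 (among the integer gridlines).
(c) Assembling these constraints gives the stated polynomial.

2*x^4 - 2*x^2*y^2 - 3*x*y^3 - y^4 + 2*x*y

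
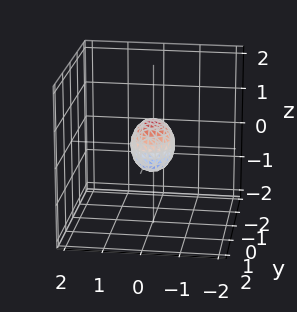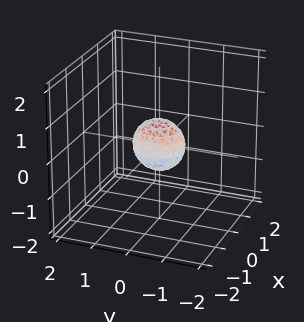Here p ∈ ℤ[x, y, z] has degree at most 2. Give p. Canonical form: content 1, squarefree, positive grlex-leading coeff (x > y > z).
3*x^2 + 2*y^2 + 2*z^2 - 1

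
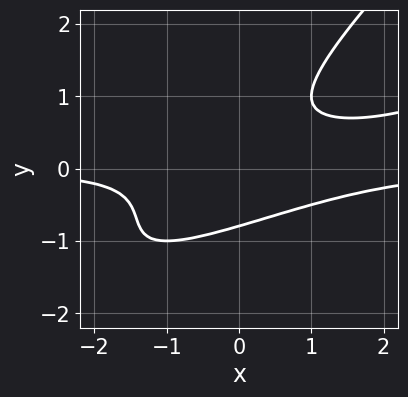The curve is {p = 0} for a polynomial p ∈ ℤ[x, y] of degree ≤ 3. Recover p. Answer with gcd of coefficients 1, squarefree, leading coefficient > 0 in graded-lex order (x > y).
(a) Degree: a generic line meets the curve in up to 3 points, so deg p = 3.
(b) Reading off the gridlines: the curve avoids every integer x-axis point in the box.
(c) Solving for integer coefficients yields p as stated.

x^2*y - 3*x*y^2 + 2*y^3 - x*y + 1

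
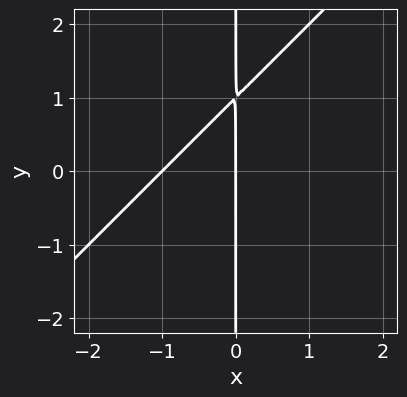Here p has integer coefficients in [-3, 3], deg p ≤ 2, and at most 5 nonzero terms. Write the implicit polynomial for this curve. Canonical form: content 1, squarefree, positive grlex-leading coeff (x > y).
x^2 - x*y + x

1. The degree is 2 — a generic line meets the curve in up to 2 points.
2. Reading off the gridlines: the visible y-axis segment lies entirely on the curve; among the integer gridlines, it crosses the x-axis at x ∈ {-1, 0}.
3. These observations pin down the coefficients.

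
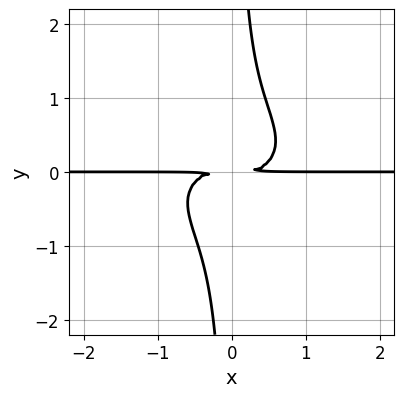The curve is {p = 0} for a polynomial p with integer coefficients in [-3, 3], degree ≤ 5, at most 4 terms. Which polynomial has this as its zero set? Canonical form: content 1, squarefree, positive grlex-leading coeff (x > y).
(a) The degree is 4 — the shape is more complex than any degree-3 curve.
(b) Checking where it meets the axes: every point of the x-axis in the box is on the curve.
(c) Together with the visible shape, these determine p as stated.

x^3*y + 2*x*y^3 - y^2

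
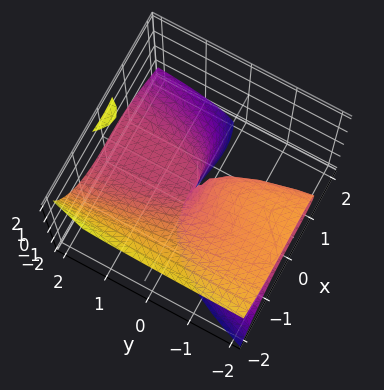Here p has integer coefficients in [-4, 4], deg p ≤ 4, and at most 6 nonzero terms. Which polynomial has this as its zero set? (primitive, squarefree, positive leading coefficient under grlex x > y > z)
First, the degree is 3 — a generic line meets the surface in up to 3 points.
Then, from the axis intercepts and sections: every point of the y-axis in the box is on the surface; it meets the x-axis at x = 0 (among the integer gridlines); it meets the z-axis at z = 0 (among the integer gridlines).
Finally, these observations pin down the coefficients.

2*x^3 + 2*x^2*z - 2*y*z^2 + 3*y*z + z^2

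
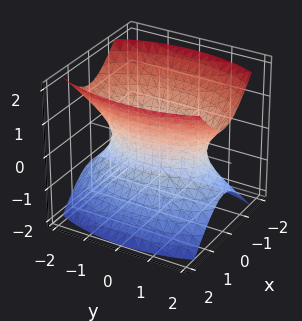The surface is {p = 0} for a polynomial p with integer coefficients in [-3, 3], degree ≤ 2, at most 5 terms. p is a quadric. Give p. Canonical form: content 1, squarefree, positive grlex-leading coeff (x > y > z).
1. The degree is 2 — one connected sheet with a waist; a quadric.
2. Symmetries: the x ↦ −x reflection is a symmetry, so x appears only in even powers; the z ↦ −z reflection is a symmetry, so z appears only in even powers; it's symmetric under y → −y, forcing even powers of y.
3. Against the integer gridlines: it misses every integer gridline on the z-axis.
4. Putting this together gives p.

3*x^2 + y^2 - 2*z^2 - 2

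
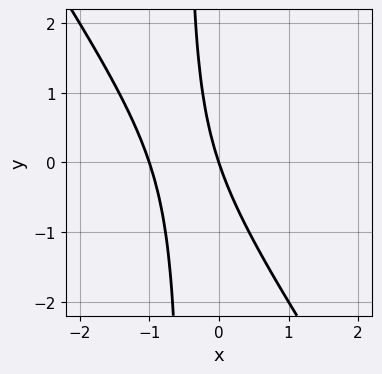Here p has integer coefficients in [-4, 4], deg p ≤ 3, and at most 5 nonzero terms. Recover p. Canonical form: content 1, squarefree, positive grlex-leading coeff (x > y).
3*x^2 + 2*x*y + 3*x + y

First, degree: a generic line meets the curve in up to 2 points, so deg p = 2.
Then, from the visible intercepts: among the integer gridlines, it crosses the x-axis at x ∈ {-1, 0}; it meets the y-axis at y = 0 (among the integer gridlines).
Finally, these observations pin down the coefficients.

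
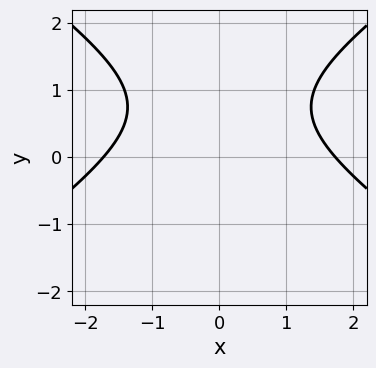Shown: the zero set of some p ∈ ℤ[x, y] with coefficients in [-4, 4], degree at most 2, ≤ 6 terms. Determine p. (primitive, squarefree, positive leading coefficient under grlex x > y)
deg p = 2. The shape is more complex than any degree-1 curve.
Symmetries: mirror symmetry x ↦ −x ⇒ only even powers of x.
Reading off the gridlines: the curve avoids every integer y-axis point in the box.
Together with the visible shape, these determine p as stated.

x^2 - 2*y^2 + 3*y - 3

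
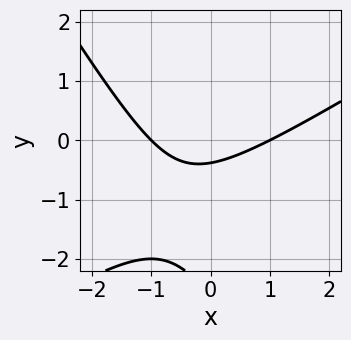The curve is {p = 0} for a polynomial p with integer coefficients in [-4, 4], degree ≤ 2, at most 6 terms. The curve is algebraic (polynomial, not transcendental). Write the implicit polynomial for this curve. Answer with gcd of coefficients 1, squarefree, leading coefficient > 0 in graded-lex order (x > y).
x^2 - x*y - y^2 - 3*y - 1

First, degree: no degree-1 curve has this shape, so deg p = 2.
Then, from the visible intercepts: among the integer gridlines, it crosses the x-axis at x ∈ {-1, 1}.
Finally, these observations pin down the coefficients.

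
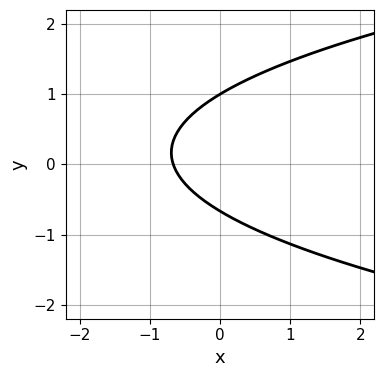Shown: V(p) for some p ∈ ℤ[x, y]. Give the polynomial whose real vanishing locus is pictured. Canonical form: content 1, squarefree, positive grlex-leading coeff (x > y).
3*y^2 - 3*x - y - 2

(a) deg p = 2.
(b) Against the integer gridlines: it crosses the y-axis at the gridline y = 1.
(c) Solving for integer coefficients yields p as stated.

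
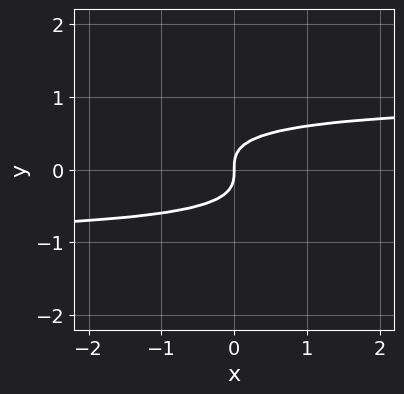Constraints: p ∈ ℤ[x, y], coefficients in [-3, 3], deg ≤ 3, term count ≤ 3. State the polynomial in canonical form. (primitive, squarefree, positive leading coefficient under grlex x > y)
x*y^2 + 3*y^3 - x

The degree is 3 — a generic line meets the curve in up to 3 points.
Against the integer gridlines: one y-axis crossing is at y = 0; it meets the x-axis at x = 0 (among the integer gridlines).
Together with the visible shape, these determine p as stated.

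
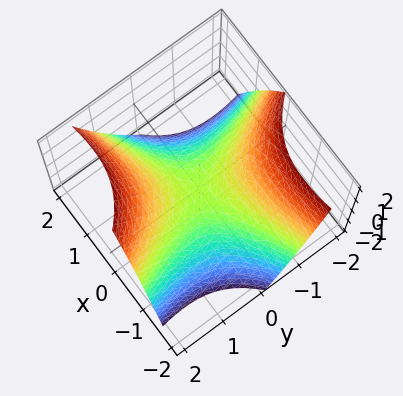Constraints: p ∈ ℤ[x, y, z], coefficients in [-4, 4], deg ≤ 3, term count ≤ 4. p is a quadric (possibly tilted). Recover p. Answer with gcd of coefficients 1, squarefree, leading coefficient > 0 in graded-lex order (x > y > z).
x^2 - 2*x*y - y^2 + 2*z

1. The degree is 2 — the shape is more complex than any degree-1 surface.
2. Reading off the gridlines: one x-axis crossing is at x = 0; it meets the z-axis at z = 0 (among the integer gridlines); it crosses the y-axis at the gridline y = 0.
3. Assembling these constraints gives the stated polynomial.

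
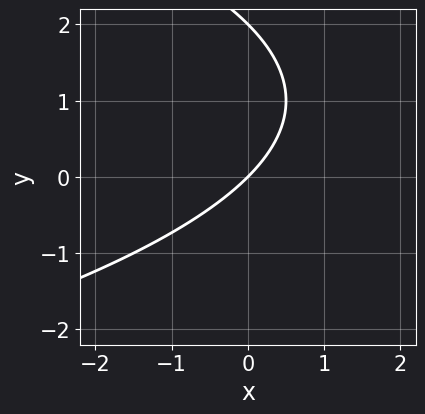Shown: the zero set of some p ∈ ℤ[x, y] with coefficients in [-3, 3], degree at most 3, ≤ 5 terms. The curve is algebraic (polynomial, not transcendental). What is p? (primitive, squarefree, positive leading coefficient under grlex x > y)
Degree: the shape is more complex than any degree-1 curve, so deg p = 2.
From the axis intercepts and sections: it meets the x-axis at x = 0 (among the integer gridlines); the y-axis gridline crossings are at y ∈ {0, 2}.
Matching integer coefficients to the picture gives p.

y^2 + 2*x - 2*y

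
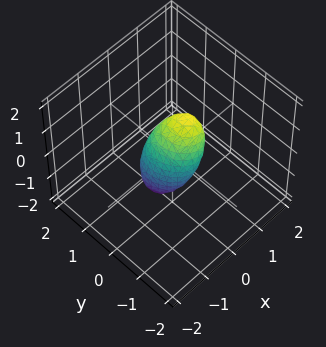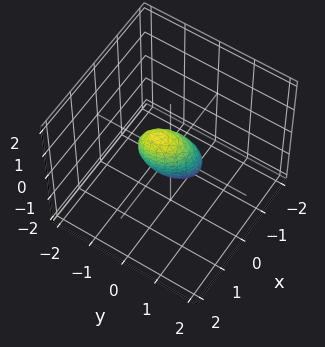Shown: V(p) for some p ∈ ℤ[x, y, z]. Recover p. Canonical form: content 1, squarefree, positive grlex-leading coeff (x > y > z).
3*x^2 + x*y - 2*x*z + 2*y^2 + z^2 - 1

1. deg p = 2.
2. From the visible intercepts: among the integer gridlines, it crosses the z-axis at z ∈ {-1, 1}.
3. Putting this together gives p.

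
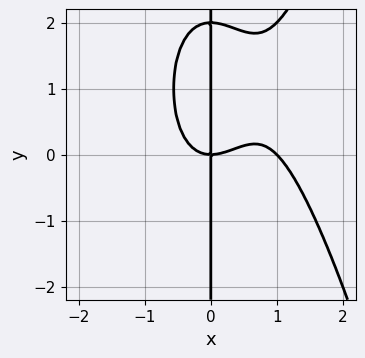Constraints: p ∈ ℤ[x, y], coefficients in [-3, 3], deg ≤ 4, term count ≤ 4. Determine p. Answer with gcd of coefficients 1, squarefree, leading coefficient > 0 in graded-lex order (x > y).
(a) deg p = 4. The shape is more complex than any degree-3 curve.
(b) Against the integer gridlines: every point of the y-axis in the box is on the curve; the x-axis gridline crossings are at x ∈ {0, 1}.
(c) The integer polynomial consistent with all of this is the stated p.

2*x^4 - 2*x^3 - x*y^2 + 2*x*y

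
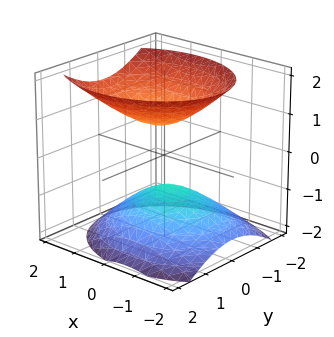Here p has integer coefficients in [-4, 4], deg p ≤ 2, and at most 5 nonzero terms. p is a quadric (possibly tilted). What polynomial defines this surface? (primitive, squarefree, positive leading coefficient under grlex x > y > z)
First, the picture has 2 separate pieces. They look like related sheets of one shape, so recover p as a whole.
Then, degree: the shape is more complex than any degree-1 surface, so deg p = 2.
Then, observable constraints: it misses every integer gridline on the x-axis; the surface avoids every integer y-axis point in the box.
Finally, solving for integer coefficients yields p as stated.

2*x^2 - x*z + 3*y^2 - 3*z^2 + 2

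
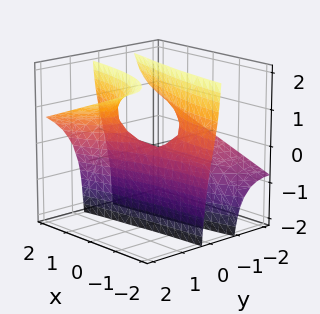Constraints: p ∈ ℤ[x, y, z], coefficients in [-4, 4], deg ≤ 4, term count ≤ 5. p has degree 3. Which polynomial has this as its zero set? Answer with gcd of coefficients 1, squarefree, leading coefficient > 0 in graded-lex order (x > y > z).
First, degree: a generic line meets the surface in up to 3 points, so deg p = 3.
Then, reading off the gridlines: among the integer gridlines, it crosses the y-axis at y ∈ {-2, 0}; the visible x-axis segment lies entirely on the surface; one z-axis crossing is at z = 0.
Finally, putting this together gives p.

y^3 - 3*y^2*z - 2*x*y + 2*y^2 + z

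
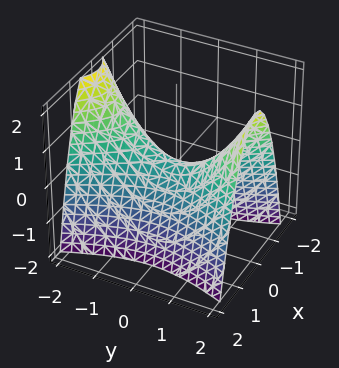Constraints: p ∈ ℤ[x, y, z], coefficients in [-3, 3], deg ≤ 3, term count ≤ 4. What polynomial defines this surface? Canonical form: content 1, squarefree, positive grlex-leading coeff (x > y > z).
3*x^2 - y^2 + 2*z

First, deg p = 2.
Then, symmetries: mirror symmetry y ↦ −y ⇒ only even powers of y; mirror symmetry x ↦ −x ⇒ only even powers of x.
Next, checking where it meets the axes: it crosses the z-axis at the gridline z = 0; one x-axis crossing is at x = 0; it crosses the y-axis at the gridline y = 0.
Finally, solving for integer coefficients yields p as stated.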